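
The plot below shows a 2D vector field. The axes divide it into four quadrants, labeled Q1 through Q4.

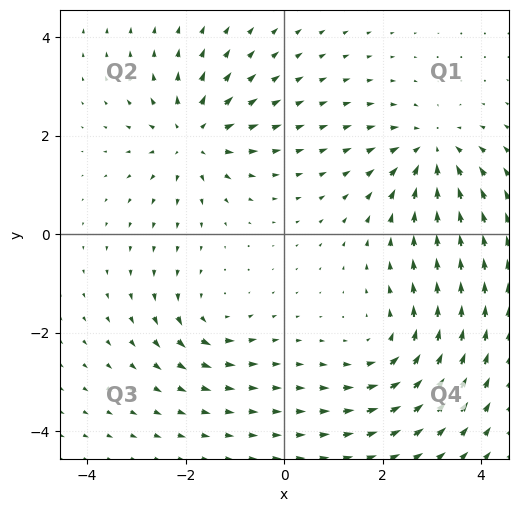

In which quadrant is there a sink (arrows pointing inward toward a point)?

The sink sits at approximately (3.0, 1.7), which lies in quadrant Q1. The divergence there is about -5, negative as expected for a sink.

Q1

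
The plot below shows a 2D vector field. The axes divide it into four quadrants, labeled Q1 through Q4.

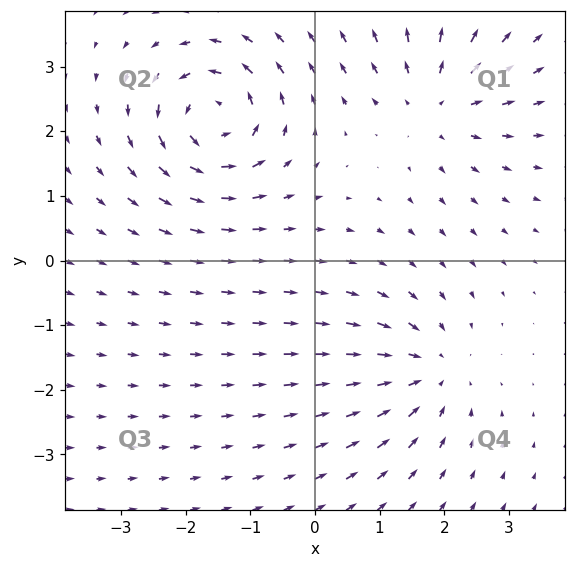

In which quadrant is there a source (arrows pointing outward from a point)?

The source sits at approximately (1.9, 2.4), which lies in quadrant Q1. The divergence there is about +4, positive as expected for a source.

Q1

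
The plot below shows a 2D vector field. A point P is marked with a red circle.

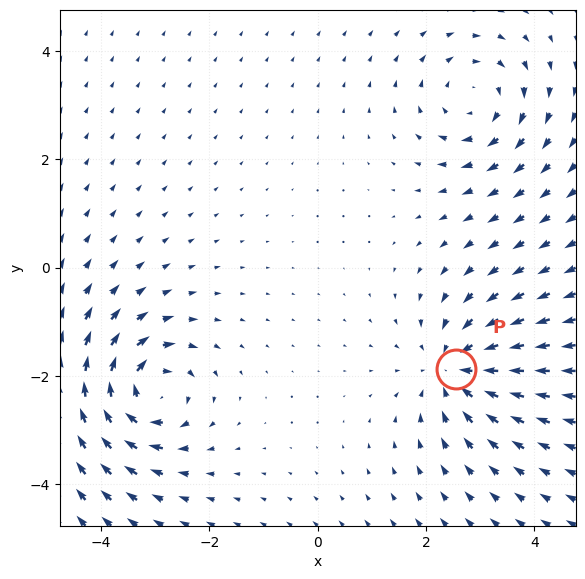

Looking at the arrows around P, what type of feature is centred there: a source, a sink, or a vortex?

At P (2.6, -1.9) the arrows converge inward. Divergence about -5, curl ≈0 — negative divergence with near-zero curl is a sink.

sink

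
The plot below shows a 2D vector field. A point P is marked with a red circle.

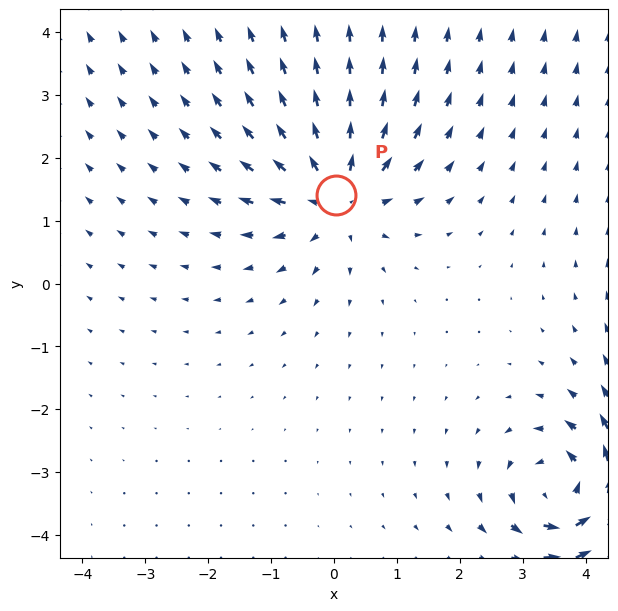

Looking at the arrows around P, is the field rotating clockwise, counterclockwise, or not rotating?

not rotating

Near P at (0.0, 1.4) the arrows show no circulation. The curl there is ≈0.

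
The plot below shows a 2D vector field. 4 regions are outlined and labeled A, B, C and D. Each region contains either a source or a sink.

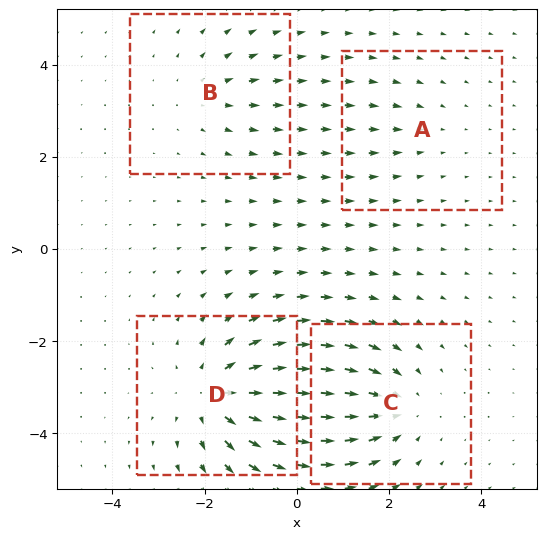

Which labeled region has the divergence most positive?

Divergence at each region's feature centre — A: about -2, B: about +3, C: about -5, D: about +6. Region D is most positive.

D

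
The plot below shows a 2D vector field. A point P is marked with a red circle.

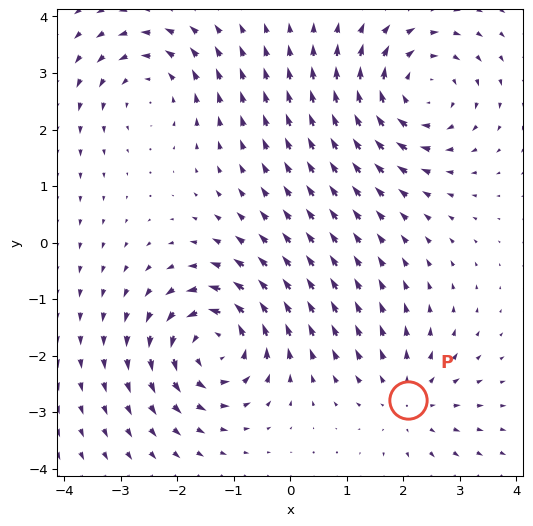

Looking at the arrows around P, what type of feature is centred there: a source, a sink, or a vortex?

At P (2.1, -2.8) the arrows spread outward. Divergence about +3, curl ≈0 — positive divergence with near-zero curl is a source.

source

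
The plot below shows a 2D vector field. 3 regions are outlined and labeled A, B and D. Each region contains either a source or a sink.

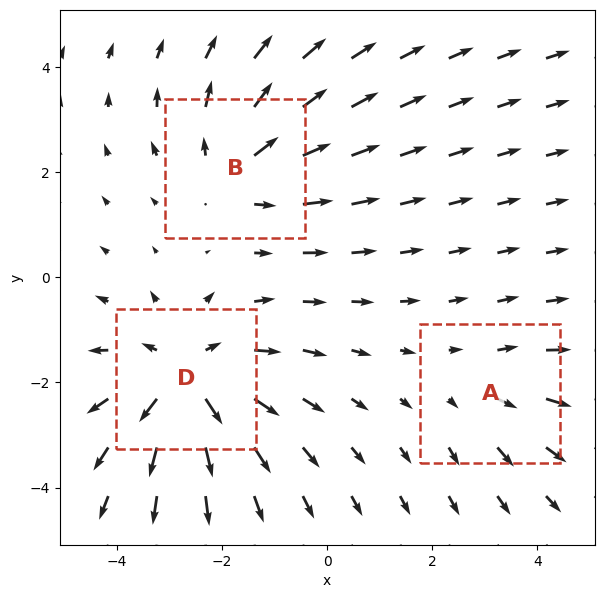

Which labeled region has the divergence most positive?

Divergence at each region's feature centre — A: about +2, B: about +3, D: about +4. Region D is most positive.

D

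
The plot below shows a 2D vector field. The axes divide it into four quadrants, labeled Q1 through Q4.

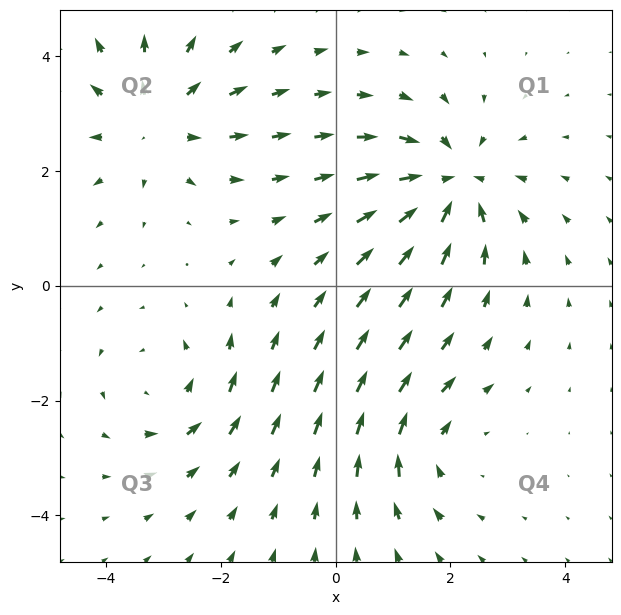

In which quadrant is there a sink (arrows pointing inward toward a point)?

Q1

The sink sits at approximately (2.0, 1.8), which lies in quadrant Q1. The divergence there is about -6, negative as expected for a sink.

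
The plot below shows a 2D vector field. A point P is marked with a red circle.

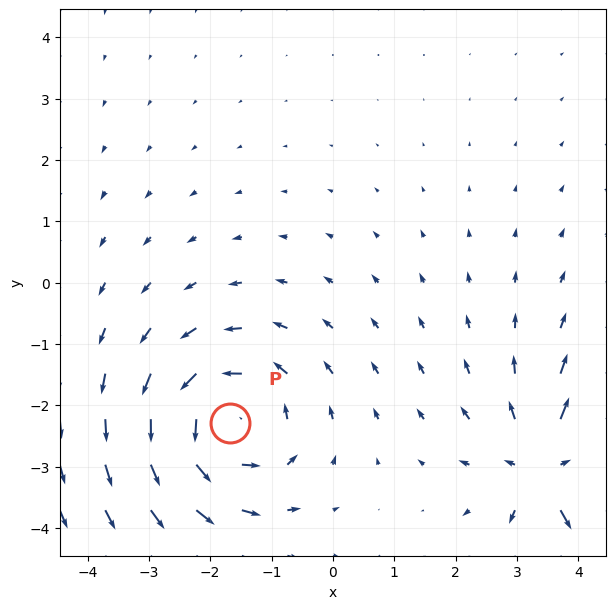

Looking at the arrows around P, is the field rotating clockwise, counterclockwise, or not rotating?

Near P at (-1.7, -2.3) the arrows circulate counterclockwise. The curl (z-component) there is about +3; positive curl means counterclockwise rotation.

counterclockwise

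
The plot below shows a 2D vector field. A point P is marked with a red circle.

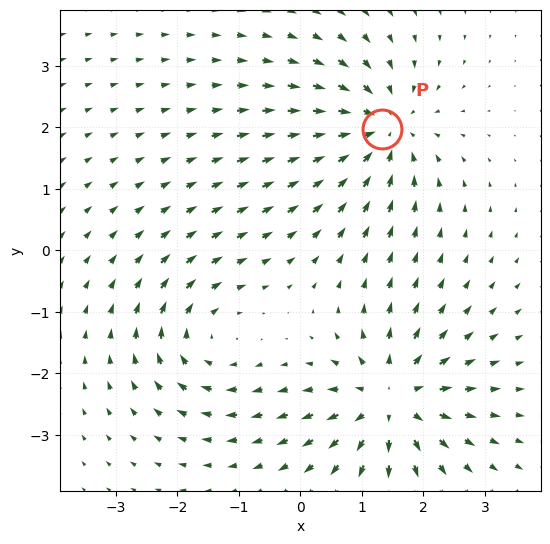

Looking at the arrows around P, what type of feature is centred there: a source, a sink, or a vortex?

At P (1.3, 2.0) the arrows converge inward. Divergence about -5, curl ≈0 — negative divergence with near-zero curl is a sink.

sink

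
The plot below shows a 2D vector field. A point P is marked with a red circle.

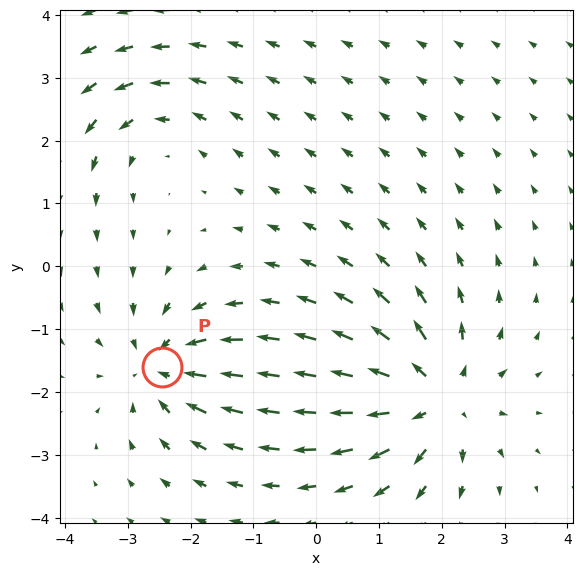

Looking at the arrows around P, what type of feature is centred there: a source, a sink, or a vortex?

At P (-2.5, -1.6) the arrows converge inward. Divergence about -4, curl ≈0 — negative divergence with near-zero curl is a sink.

sink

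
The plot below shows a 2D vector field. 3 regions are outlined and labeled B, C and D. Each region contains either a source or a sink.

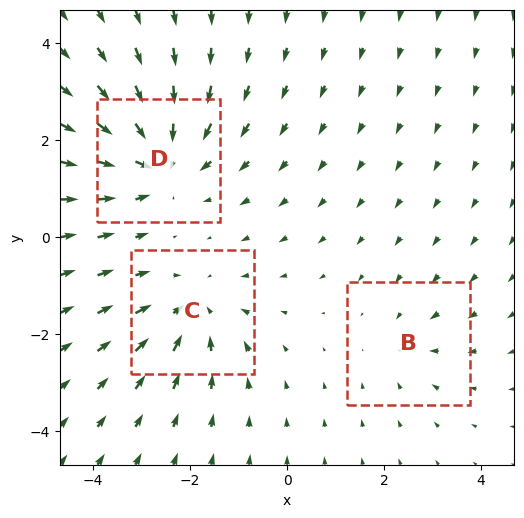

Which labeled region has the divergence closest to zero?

Divergence at each region's feature centre — B: about -2, C: about -3, D: about -4. Region B is closest to zero.

B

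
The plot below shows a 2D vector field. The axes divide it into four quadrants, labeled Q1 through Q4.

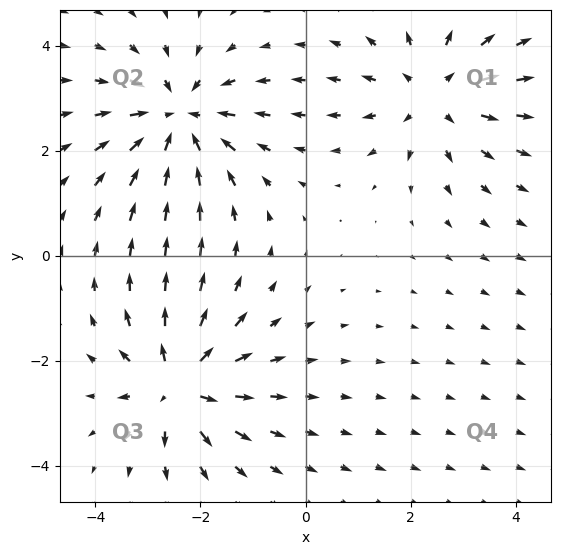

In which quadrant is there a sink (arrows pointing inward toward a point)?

The sink sits at approximately (-2.4, 2.6), which lies in quadrant Q2. The divergence there is about -3, negative as expected for a sink.

Q2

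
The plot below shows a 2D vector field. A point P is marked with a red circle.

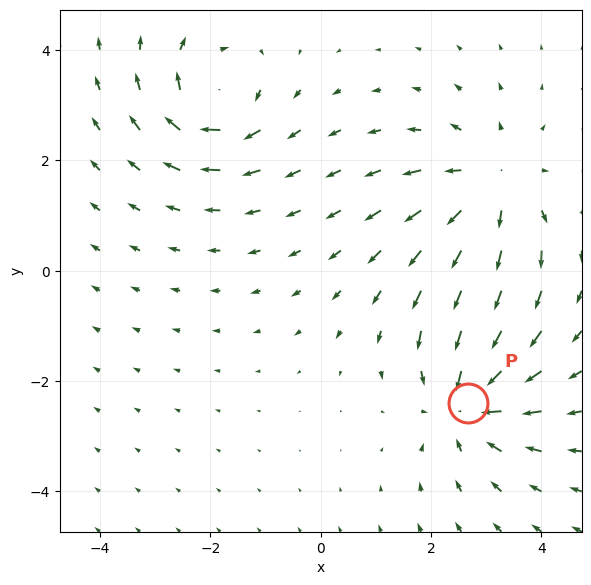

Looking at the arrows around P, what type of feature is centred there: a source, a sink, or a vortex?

sink

At P (2.7, -2.4) the arrows converge inward. Divergence about -5, curl ≈0 — negative divergence with near-zero curl is a sink.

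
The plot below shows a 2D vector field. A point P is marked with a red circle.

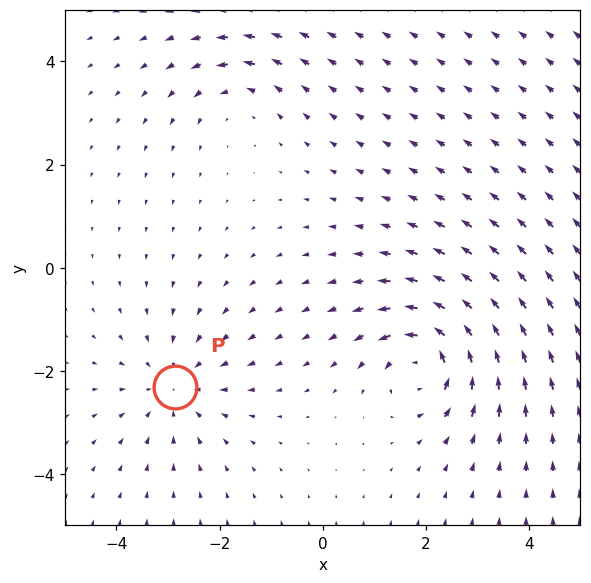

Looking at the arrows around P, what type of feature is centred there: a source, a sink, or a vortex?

At P (-2.9, -2.3) the arrows converge inward. Divergence about -3, curl ≈0 — negative divergence with near-zero curl is a sink.

sink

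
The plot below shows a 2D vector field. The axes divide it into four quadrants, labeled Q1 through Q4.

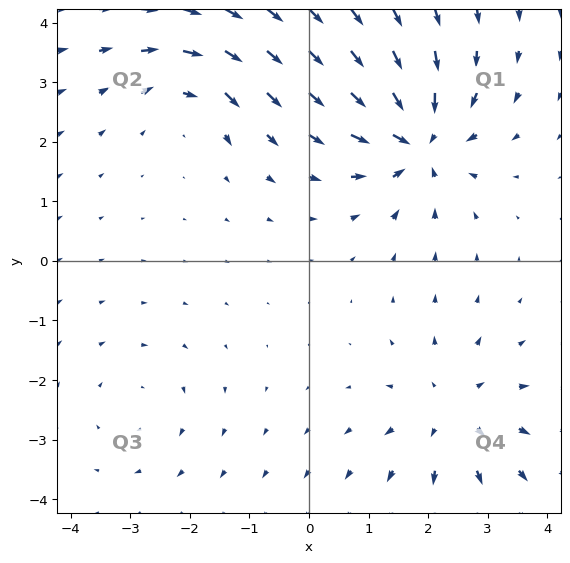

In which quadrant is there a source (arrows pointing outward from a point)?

Q4

The source sits at approximately (2.4, -2.6), which lies in quadrant Q4. The divergence there is about +4, positive as expected for a source.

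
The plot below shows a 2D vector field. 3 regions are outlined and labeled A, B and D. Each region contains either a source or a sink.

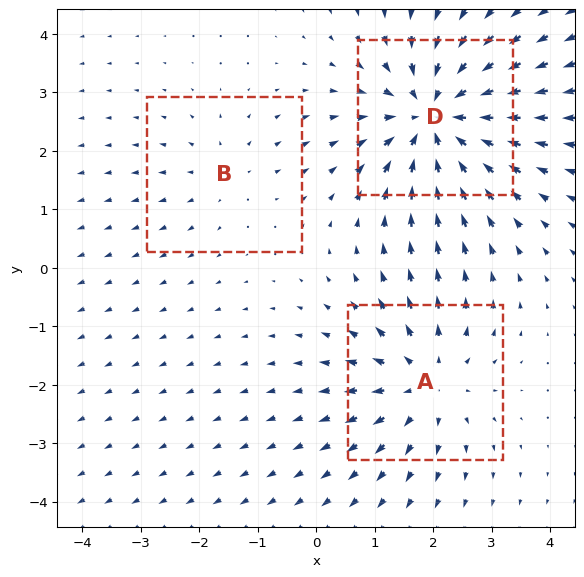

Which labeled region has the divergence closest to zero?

B

Divergence at each region's feature centre — A: about +3, B: about +2, D: about -5. Region B is closest to zero.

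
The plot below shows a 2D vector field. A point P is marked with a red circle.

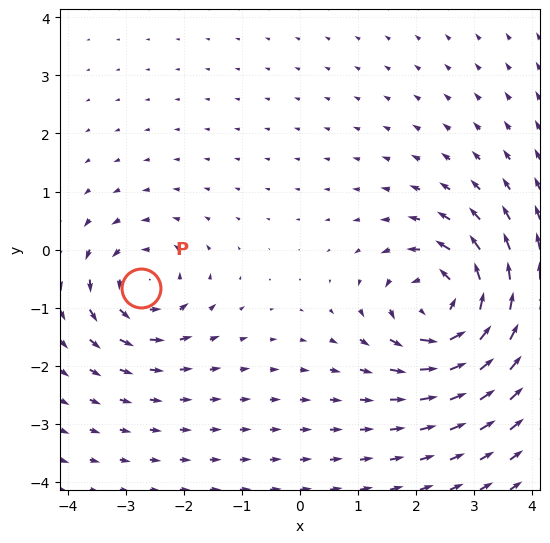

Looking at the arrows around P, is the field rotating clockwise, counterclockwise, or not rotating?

Near P at (-2.7, -0.7) the arrows circulate counterclockwise. The curl (z-component) there is about +4; positive curl means counterclockwise rotation.

counterclockwise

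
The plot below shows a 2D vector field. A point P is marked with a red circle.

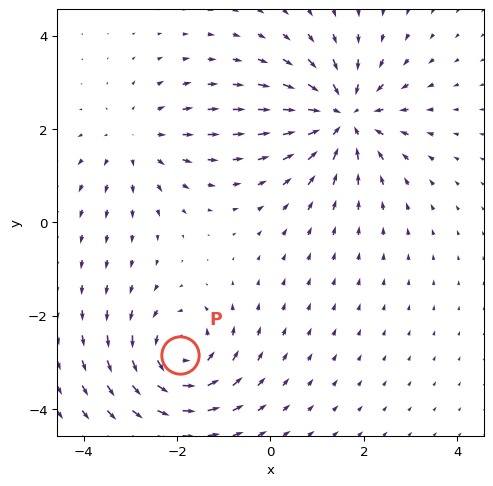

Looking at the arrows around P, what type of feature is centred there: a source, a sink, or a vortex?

vortex

At P (-1.9, -2.8) the arrows circulate counterclockwise. Divergence ≈0, curl about +5 — near-zero divergence with nonzero curl is a vortex.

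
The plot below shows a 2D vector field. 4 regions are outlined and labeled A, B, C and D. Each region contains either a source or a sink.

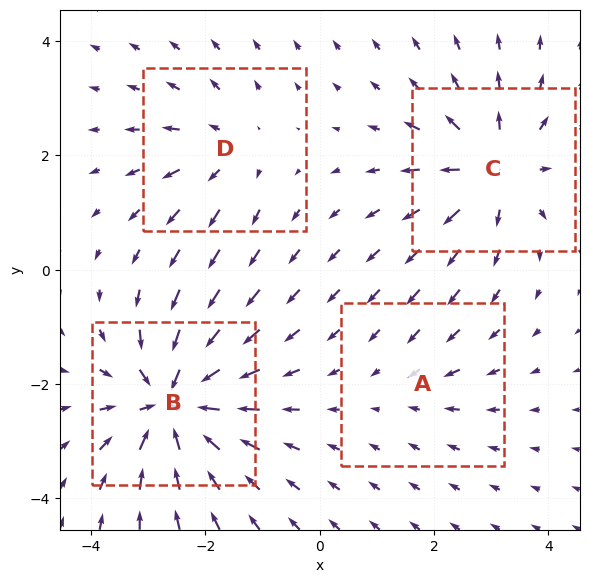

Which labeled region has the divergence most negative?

B

Divergence at each region's feature centre — A: about -2, B: about -8, C: about +6, D: about +4. Region B is most negative.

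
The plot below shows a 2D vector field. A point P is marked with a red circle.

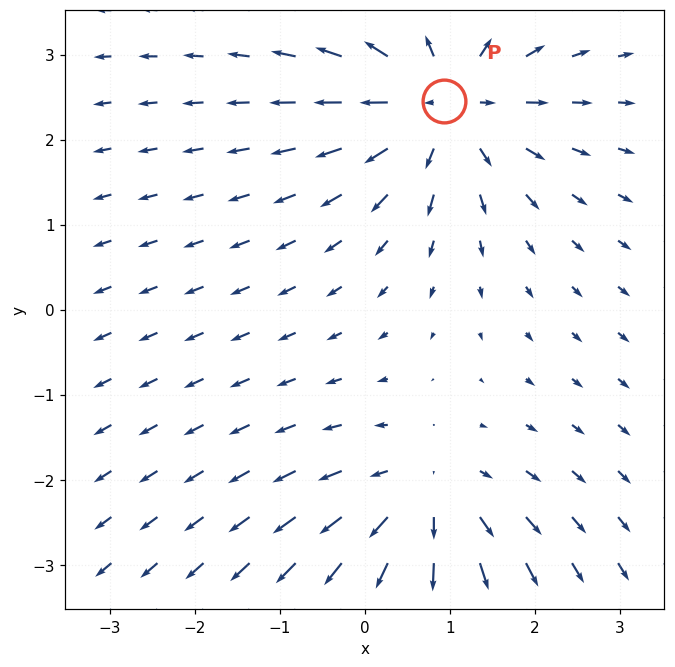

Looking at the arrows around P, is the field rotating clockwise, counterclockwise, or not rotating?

not rotating

Near P at (0.9, 2.5) the arrows show no circulation. The curl there is ≈0.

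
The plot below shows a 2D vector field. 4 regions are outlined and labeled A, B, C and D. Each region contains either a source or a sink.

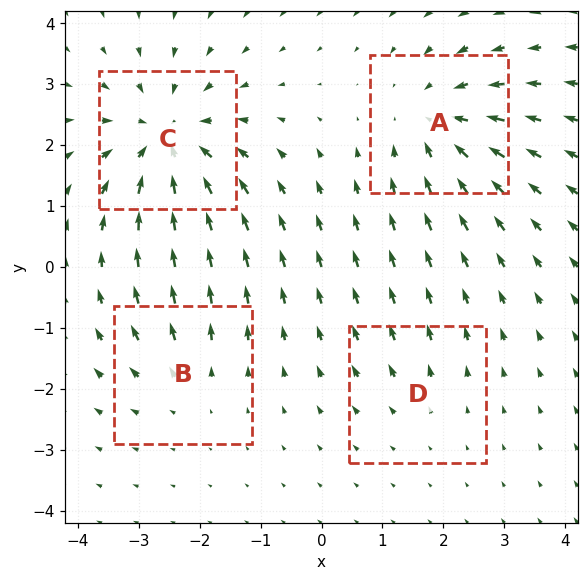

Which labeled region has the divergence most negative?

Divergence at each region's feature centre — A: about -5, B: about +3, C: about -6, D: about +2. Region C is most negative.

C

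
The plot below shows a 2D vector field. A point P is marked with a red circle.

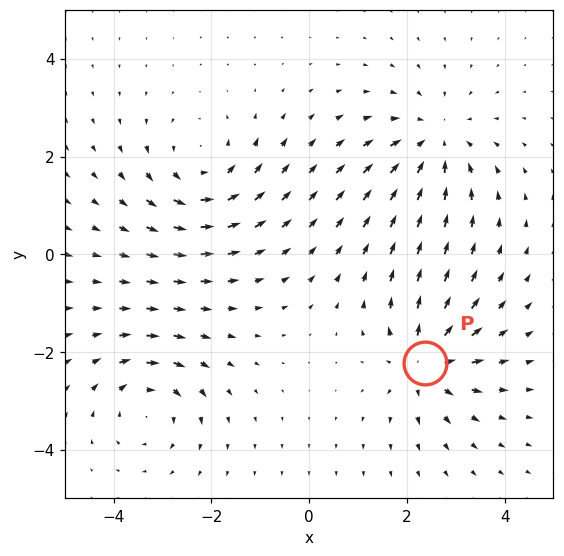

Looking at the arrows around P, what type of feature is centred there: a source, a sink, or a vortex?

At P (2.4, -2.2) the arrows spread outward. Divergence about +6, curl ≈0 — positive divergence with near-zero curl is a source.

source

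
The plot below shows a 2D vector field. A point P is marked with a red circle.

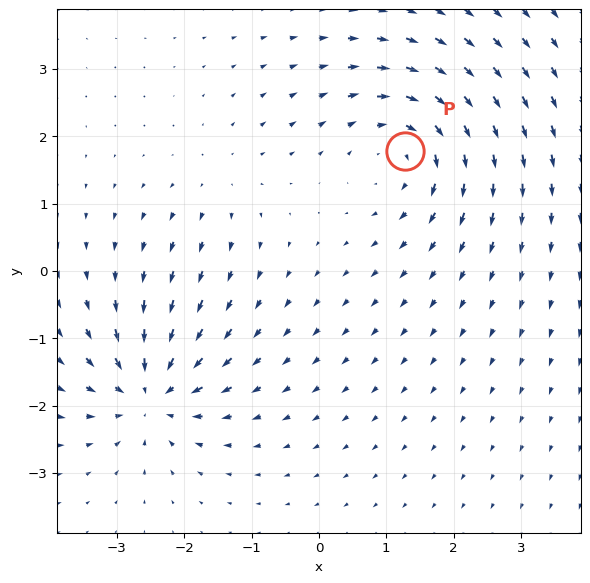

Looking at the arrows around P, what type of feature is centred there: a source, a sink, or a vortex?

At P (1.3, 1.8) the arrows circulate clockwise. Divergence ≈0, curl about -5 — near-zero divergence with nonzero curl is a vortex.

vortex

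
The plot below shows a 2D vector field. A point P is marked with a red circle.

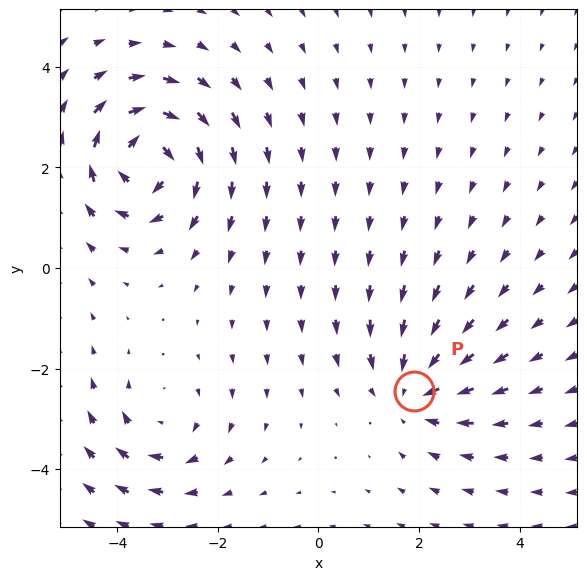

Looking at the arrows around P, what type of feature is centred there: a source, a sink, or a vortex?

At P (1.9, -2.4) the arrows converge inward. Divergence about -3, curl ≈0 — negative divergence with near-zero curl is a sink.

sink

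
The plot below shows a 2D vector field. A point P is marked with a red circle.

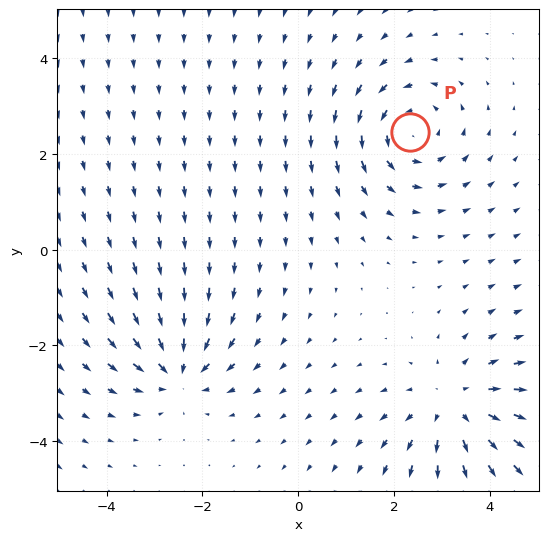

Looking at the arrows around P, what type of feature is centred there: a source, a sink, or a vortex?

At P (2.3, 2.5) the arrows circulate counterclockwise. Divergence ≈0, curl about +4 — near-zero divergence with nonzero curl is a vortex.

vortex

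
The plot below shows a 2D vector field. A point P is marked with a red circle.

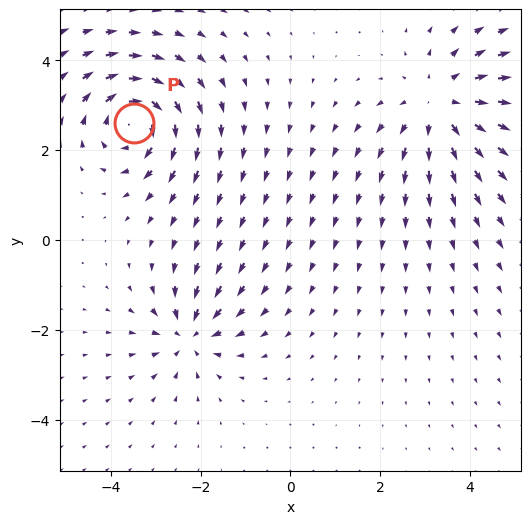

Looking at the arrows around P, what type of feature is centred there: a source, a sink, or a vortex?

vortex

At P (-3.5, 2.6) the arrows circulate clockwise. Divergence ≈0, curl about -6 — near-zero divergence with nonzero curl is a vortex.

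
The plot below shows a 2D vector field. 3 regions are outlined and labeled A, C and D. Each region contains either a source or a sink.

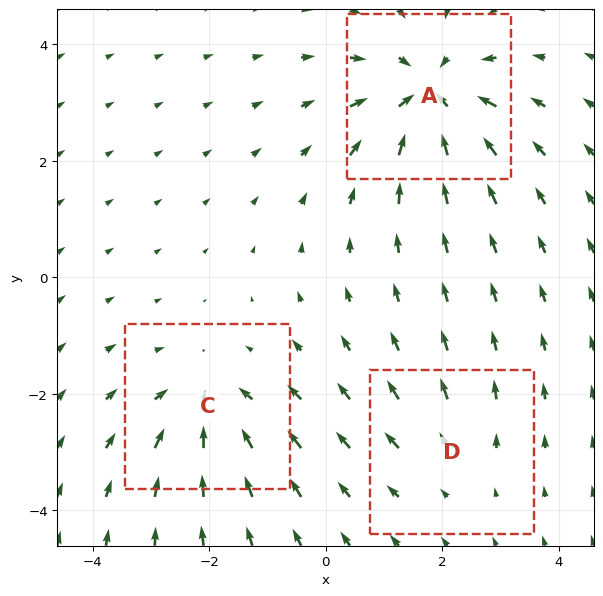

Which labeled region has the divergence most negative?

A

Divergence at each region's feature centre — A: about -5, C: about -4, D: about +2. Region A is most negative.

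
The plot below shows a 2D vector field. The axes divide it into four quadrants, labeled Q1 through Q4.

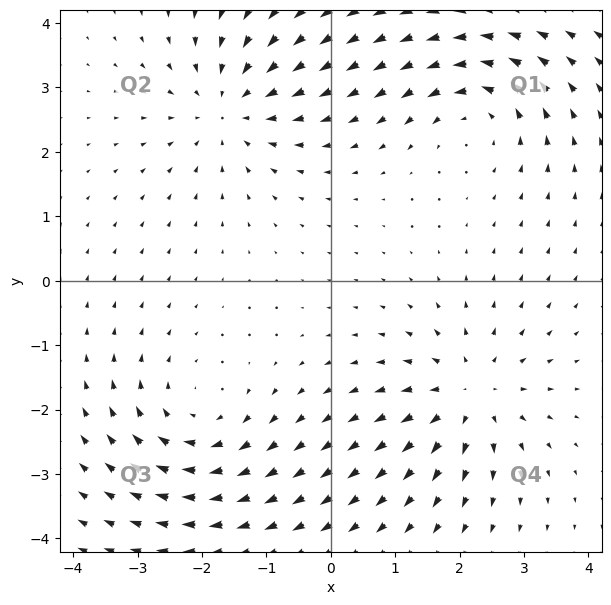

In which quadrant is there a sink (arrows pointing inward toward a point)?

Q2

The sink sits at approximately (-1.6, 2.7), which lies in quadrant Q2. The divergence there is about -4, negative as expected for a sink.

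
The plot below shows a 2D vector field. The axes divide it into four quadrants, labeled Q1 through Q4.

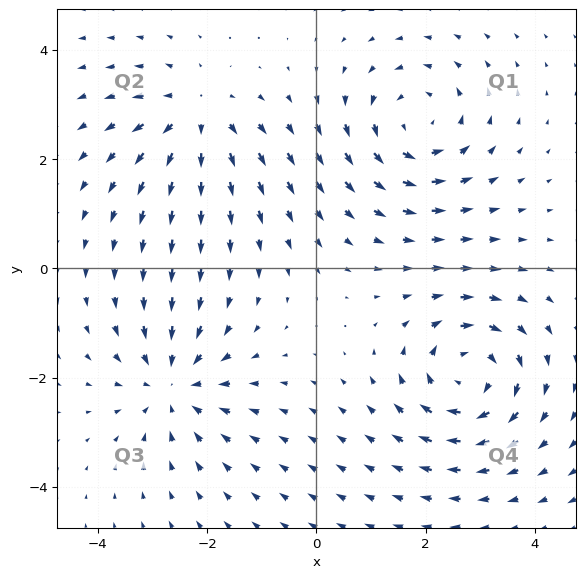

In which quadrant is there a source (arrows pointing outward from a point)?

The source sits at approximately (-2.2, 2.8), which lies in quadrant Q2. The divergence there is about +4, positive as expected for a source.

Q2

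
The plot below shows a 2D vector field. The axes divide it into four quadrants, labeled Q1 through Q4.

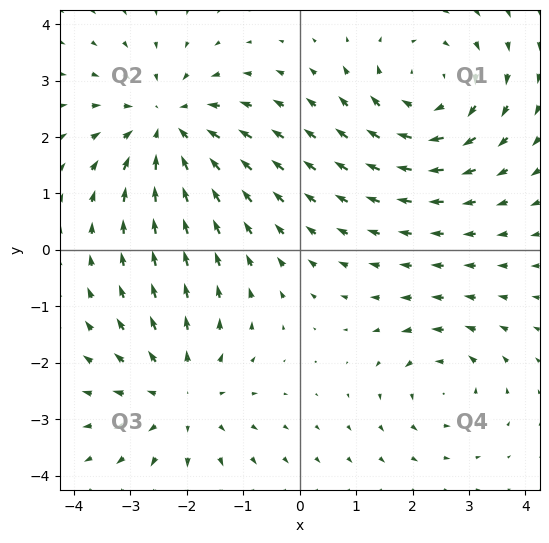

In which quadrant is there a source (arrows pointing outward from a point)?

Q3

The source sits at approximately (-2.1, -2.6), which lies in quadrant Q3. The divergence there is about +3, positive as expected for a source.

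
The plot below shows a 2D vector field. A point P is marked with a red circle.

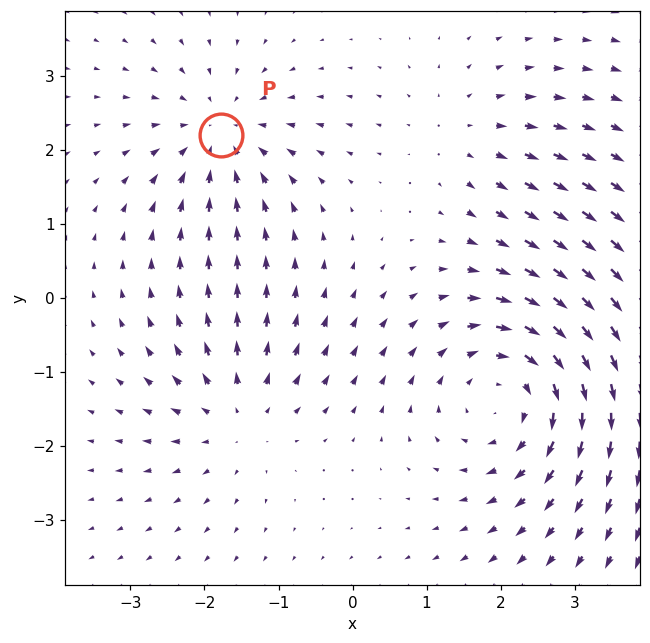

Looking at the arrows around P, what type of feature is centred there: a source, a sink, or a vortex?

sink

At P (-1.8, 2.2) the arrows converge inward. Divergence about -3, curl ≈0 — negative divergence with near-zero curl is a sink.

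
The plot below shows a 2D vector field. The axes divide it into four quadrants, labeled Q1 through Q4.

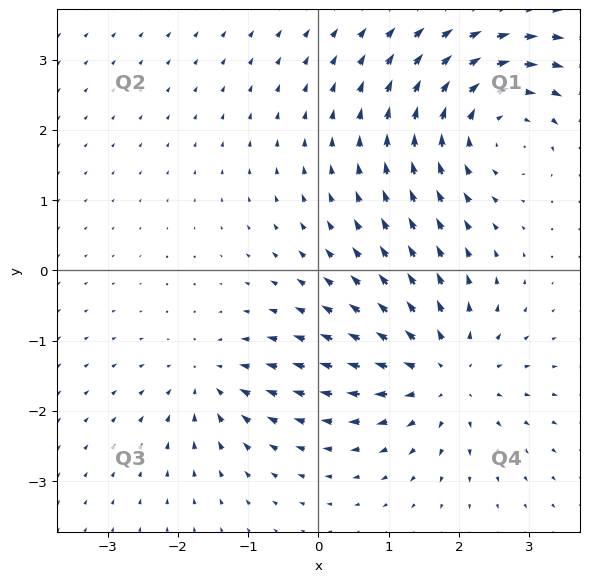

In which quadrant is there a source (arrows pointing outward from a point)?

Q4

The source sits at approximately (1.8, -1.5), which lies in quadrant Q4. The divergence there is about +4, positive as expected for a source.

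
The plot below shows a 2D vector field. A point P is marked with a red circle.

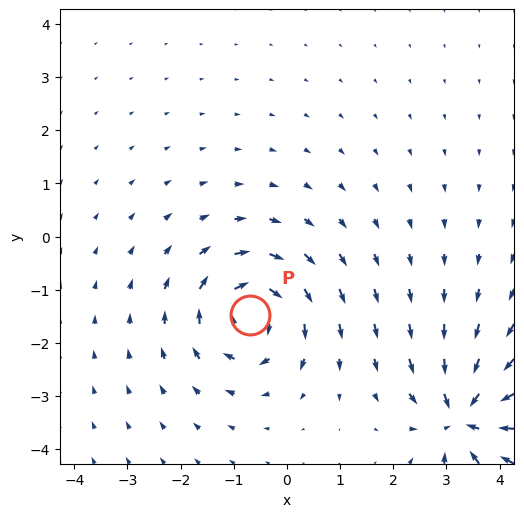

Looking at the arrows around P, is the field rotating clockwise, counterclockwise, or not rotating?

Near P at (-0.7, -1.5) the arrows circulate clockwise. The curl (z-component) there is about -7; negative curl means clockwise rotation.

clockwise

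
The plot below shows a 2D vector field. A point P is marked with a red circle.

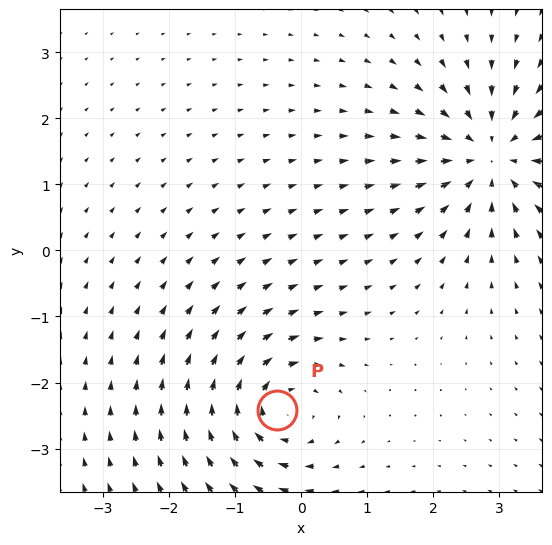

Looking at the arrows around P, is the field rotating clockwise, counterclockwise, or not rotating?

clockwise

Near P at (-0.4, -2.4) the arrows circulate clockwise. The curl (z-component) there is about -4; negative curl means clockwise rotation.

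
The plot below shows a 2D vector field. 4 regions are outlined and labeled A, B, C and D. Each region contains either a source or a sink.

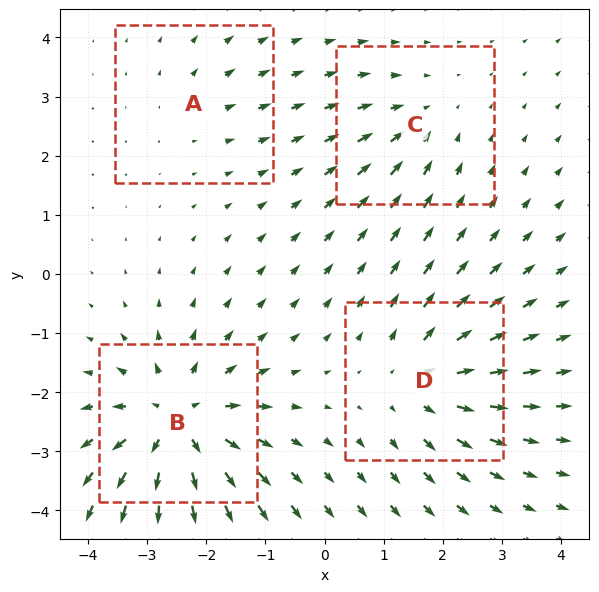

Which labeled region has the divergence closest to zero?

A

Divergence at each region's feature centre — A: about +2, B: about +7, C: about -3, D: about +5. Region A is closest to zero.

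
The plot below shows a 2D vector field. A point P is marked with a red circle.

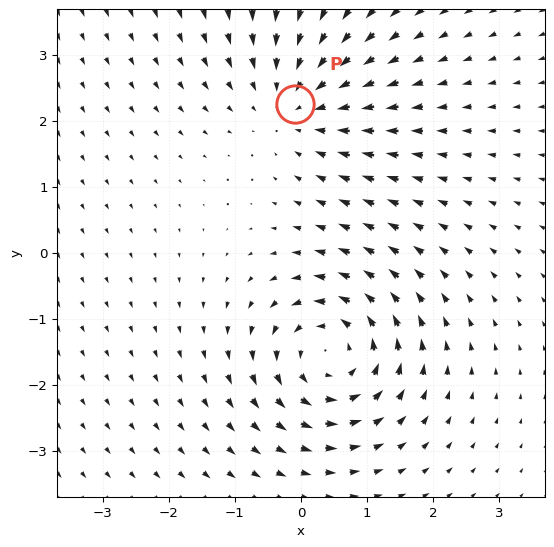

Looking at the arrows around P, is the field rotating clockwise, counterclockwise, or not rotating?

Near P at (-0.1, 2.3) the arrows show no circulation. The curl there is ≈0.

not rotating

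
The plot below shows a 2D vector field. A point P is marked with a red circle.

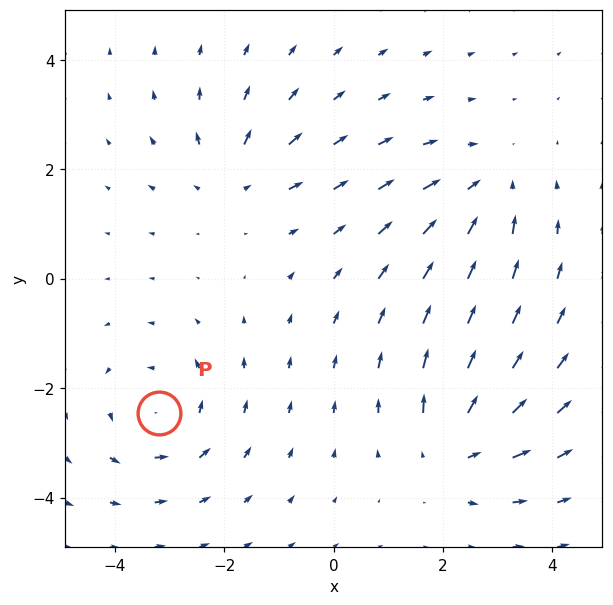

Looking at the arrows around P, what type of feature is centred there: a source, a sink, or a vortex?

vortex

At P (-3.2, -2.4) the arrows circulate counterclockwise. Divergence ≈0, curl about +4 — near-zero divergence with nonzero curl is a vortex.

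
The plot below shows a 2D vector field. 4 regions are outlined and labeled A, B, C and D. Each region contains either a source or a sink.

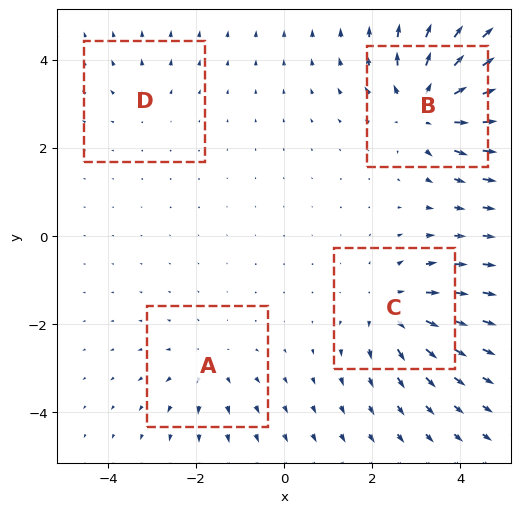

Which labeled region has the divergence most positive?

Divergence at each region's feature centre — A: about +3, B: about +7, C: about +5, D: about +2. Region B is most positive.

B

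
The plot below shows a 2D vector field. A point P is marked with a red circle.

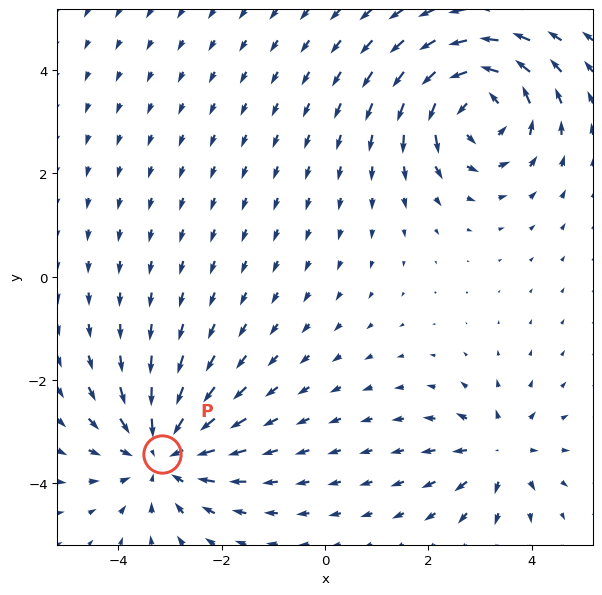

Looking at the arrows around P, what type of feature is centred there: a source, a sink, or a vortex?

sink

At P (-3.1, -3.4) the arrows converge inward. Divergence about -4, curl ≈0 — negative divergence with near-zero curl is a sink.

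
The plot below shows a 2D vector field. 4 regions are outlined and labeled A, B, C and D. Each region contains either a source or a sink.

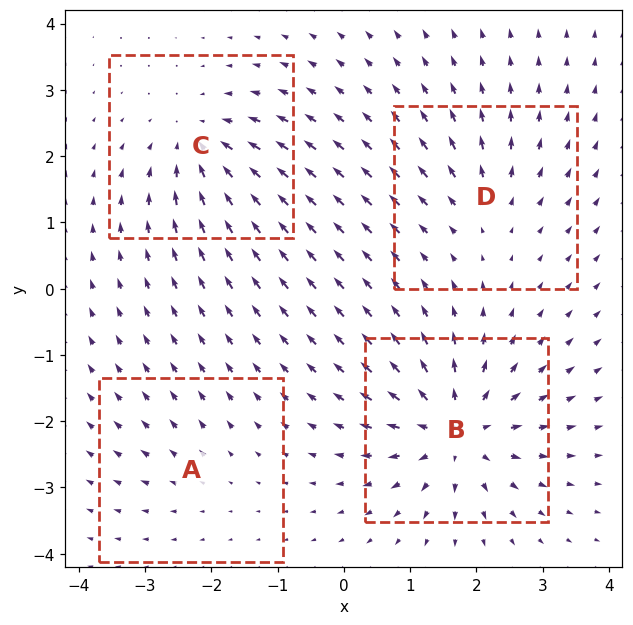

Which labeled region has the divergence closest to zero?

A

Divergence at each region's feature centre — A: about +2, B: about +9, C: about -6, D: about +4. Region A is closest to zero.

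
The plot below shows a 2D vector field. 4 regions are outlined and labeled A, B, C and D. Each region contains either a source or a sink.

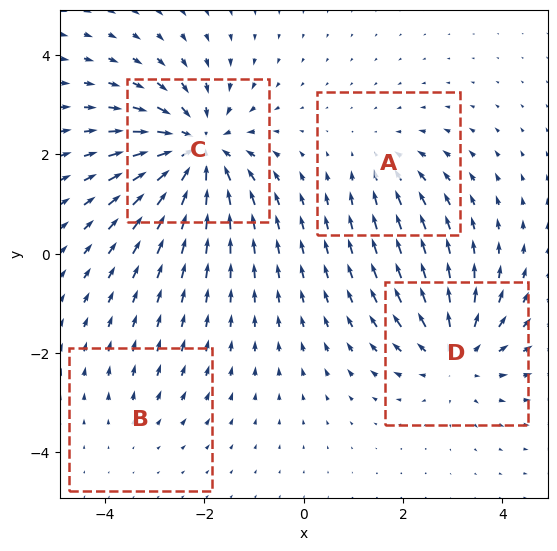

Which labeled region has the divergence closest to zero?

Divergence at each region's feature centre — A: about -3, B: about +2, C: about -7, D: about +5. Region B is closest to zero.

B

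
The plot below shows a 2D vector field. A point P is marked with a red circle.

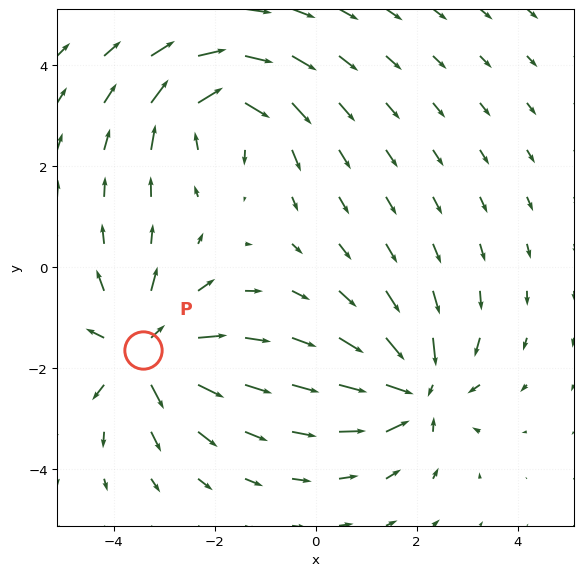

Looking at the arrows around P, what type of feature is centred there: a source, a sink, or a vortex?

source

At P (-3.4, -1.6) the arrows spread outward. Divergence about +6, curl ≈0 — positive divergence with near-zero curl is a source.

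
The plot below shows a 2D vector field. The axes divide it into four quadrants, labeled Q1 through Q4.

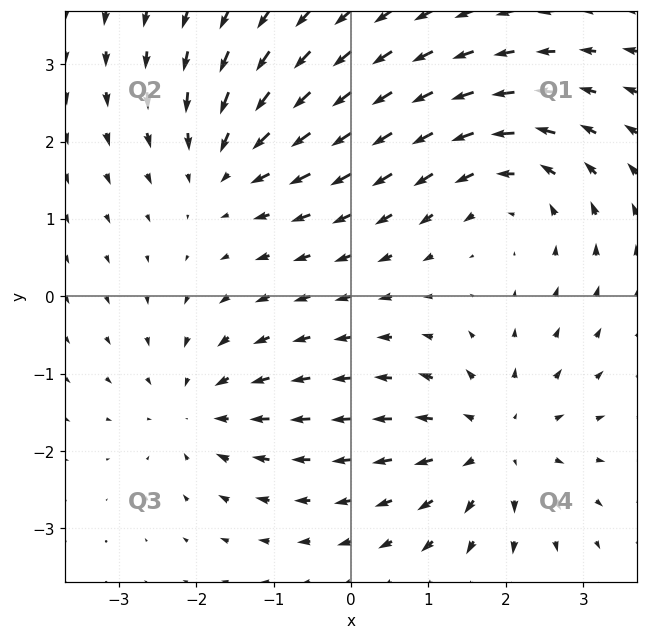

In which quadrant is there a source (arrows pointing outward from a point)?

The source sits at approximately (1.9, -1.9), which lies in quadrant Q4. The divergence there is about +4, positive as expected for a source.

Q4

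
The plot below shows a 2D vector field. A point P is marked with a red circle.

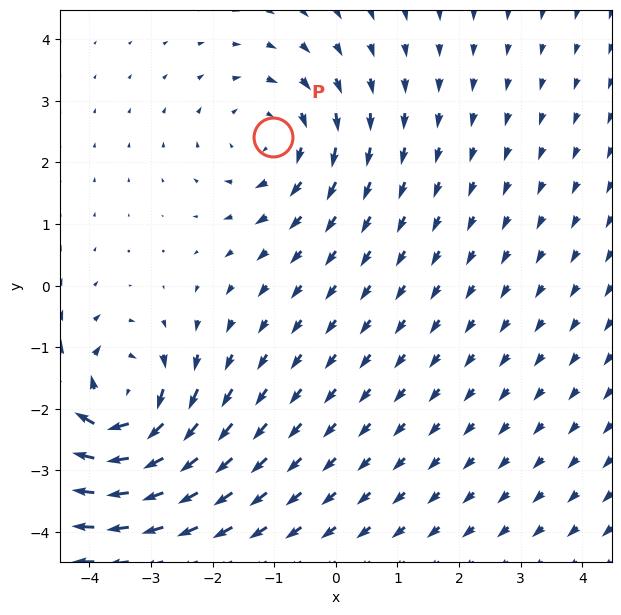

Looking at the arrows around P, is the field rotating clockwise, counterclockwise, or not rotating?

clockwise

Near P at (-1.0, 2.4) the arrows circulate clockwise. The curl (z-component) there is about -3; negative curl means clockwise rotation.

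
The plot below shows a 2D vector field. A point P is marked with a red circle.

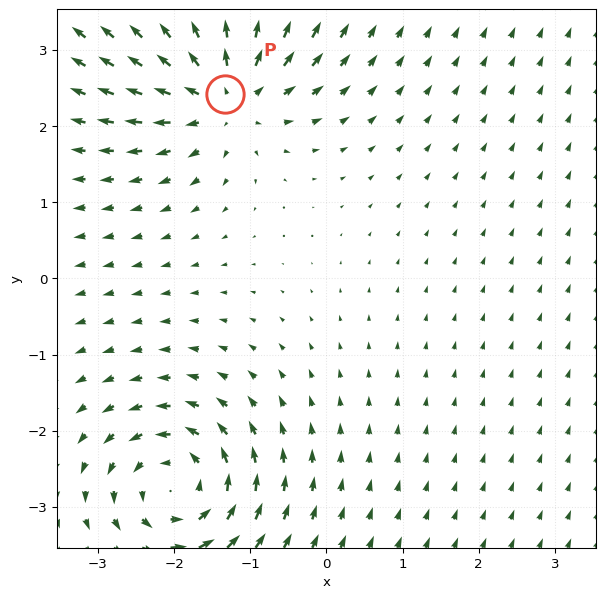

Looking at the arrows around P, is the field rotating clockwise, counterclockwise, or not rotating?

not rotating

Near P at (-1.3, 2.4) the arrows show no circulation. The curl there is ≈0.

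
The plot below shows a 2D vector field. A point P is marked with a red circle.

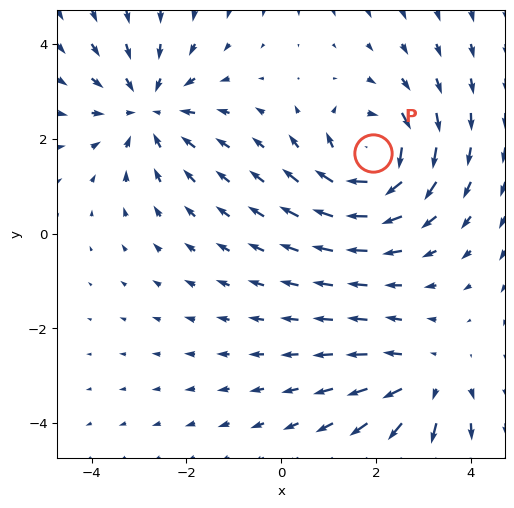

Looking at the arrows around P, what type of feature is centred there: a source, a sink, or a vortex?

vortex

At P (1.9, 1.7) the arrows circulate clockwise. Divergence ≈0, curl about -4 — near-zero divergence with nonzero curl is a vortex.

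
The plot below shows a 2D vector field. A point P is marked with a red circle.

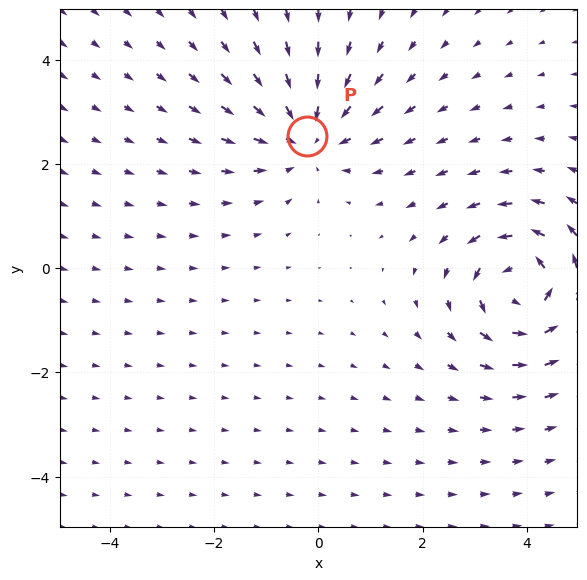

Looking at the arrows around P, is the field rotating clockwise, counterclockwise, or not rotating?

not rotating

Near P at (-0.2, 2.5) the arrows show no circulation. The curl there is ≈0.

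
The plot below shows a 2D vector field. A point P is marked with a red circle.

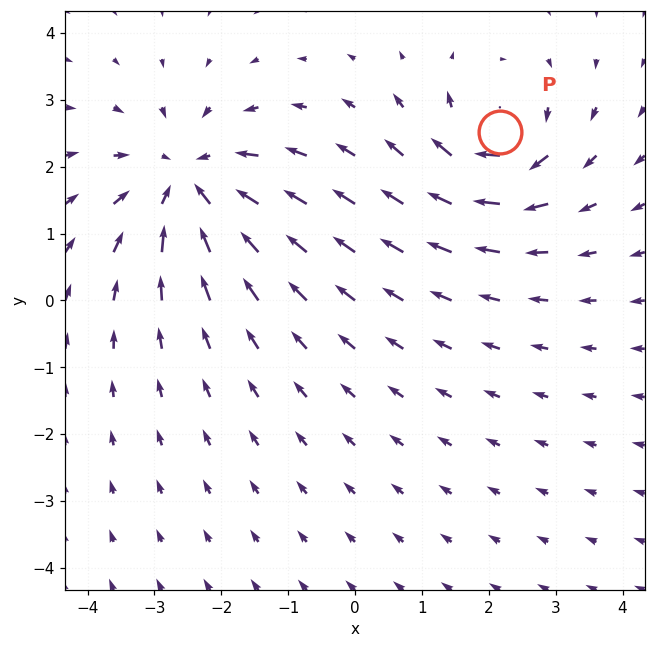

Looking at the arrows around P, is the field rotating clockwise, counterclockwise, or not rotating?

clockwise

Near P at (2.2, 2.5) the arrows circulate clockwise. The curl (z-component) there is about -5; negative curl means clockwise rotation.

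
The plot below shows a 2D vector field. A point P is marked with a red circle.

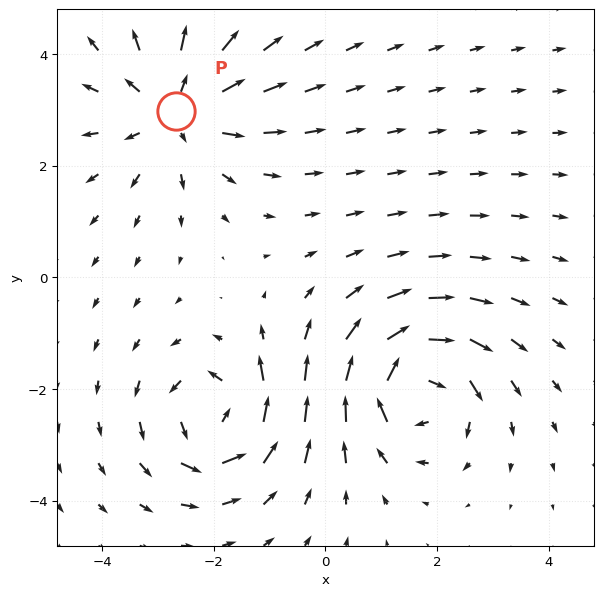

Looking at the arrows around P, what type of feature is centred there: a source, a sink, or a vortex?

At P (-2.7, 3.0) the arrows spread outward. Divergence about +4, curl ≈0 — positive divergence with near-zero curl is a source.

source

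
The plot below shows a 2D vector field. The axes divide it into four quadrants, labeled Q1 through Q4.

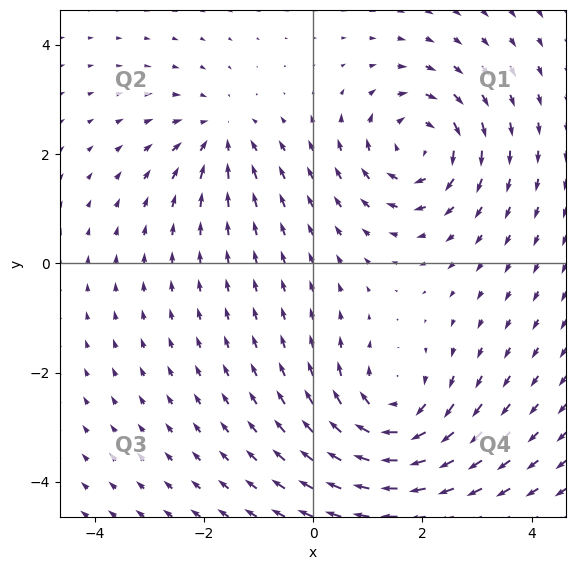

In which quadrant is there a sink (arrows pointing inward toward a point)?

The sink sits at approximately (-1.7, 2.3), which lies in quadrant Q2. The divergence there is about -4, negative as expected for a sink.

Q2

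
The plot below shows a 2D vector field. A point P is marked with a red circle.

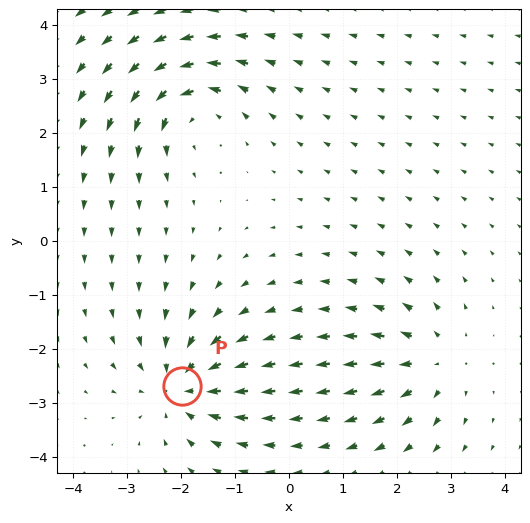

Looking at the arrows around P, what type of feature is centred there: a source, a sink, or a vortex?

At P (-2.0, -2.7) the arrows converge inward. Divergence about -5, curl ≈0 — negative divergence with near-zero curl is a sink.

sink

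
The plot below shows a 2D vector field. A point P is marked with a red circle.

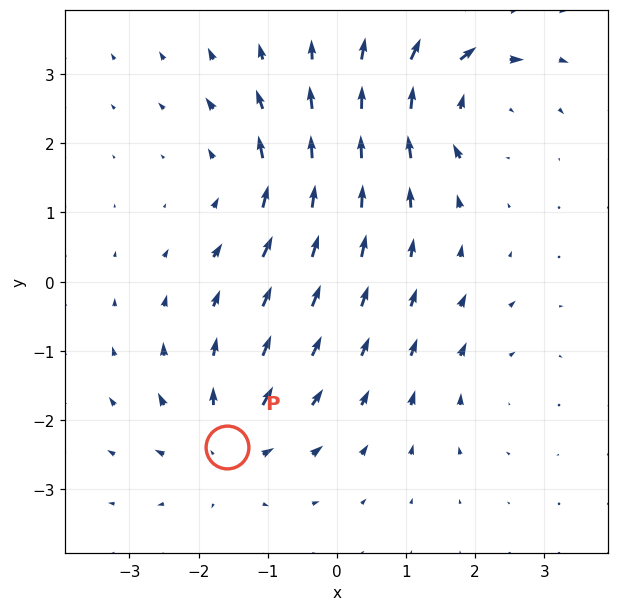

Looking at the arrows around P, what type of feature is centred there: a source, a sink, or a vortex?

source

At P (-1.6, -2.4) the arrows spread outward. Divergence about +5, curl ≈0 — positive divergence with near-zero curl is a source.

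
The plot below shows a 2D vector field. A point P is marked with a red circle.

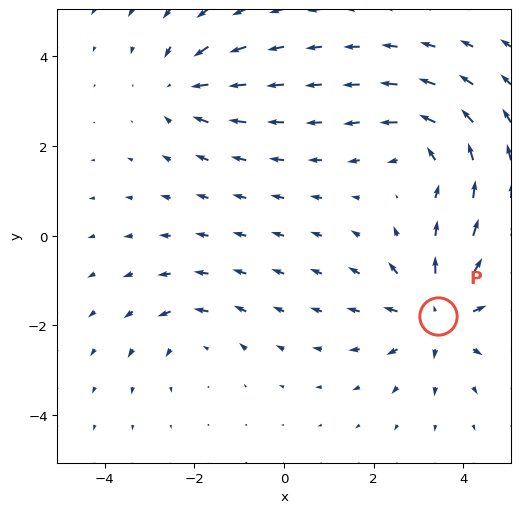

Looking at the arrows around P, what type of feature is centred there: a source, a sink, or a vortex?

At P (3.4, -1.8) the arrows spread outward. Divergence about +4, curl ≈0 — positive divergence with near-zero curl is a source.

source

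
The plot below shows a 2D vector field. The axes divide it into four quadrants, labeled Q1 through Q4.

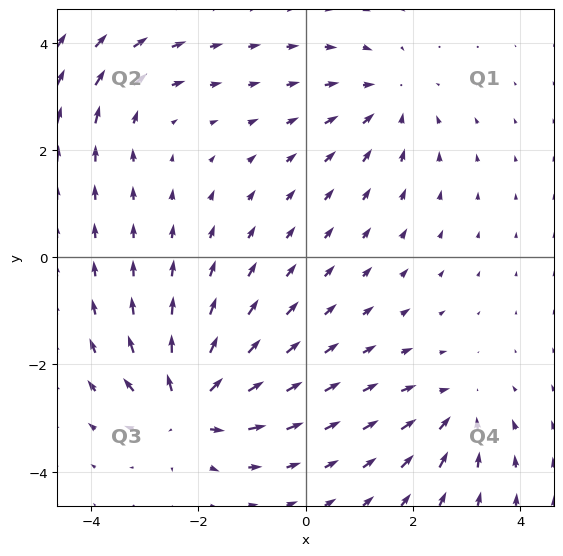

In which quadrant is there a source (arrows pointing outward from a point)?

The source sits at approximately (-2.2, -2.8), which lies in quadrant Q3. The divergence there is about +6, positive as expected for a source.

Q3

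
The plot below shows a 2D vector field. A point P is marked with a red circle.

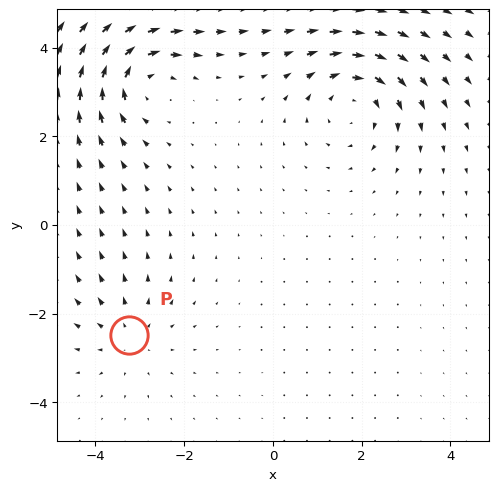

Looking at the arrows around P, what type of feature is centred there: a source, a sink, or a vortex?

At P (-3.2, -2.5) the arrows spread outward. Divergence about +3, curl ≈0 — positive divergence with near-zero curl is a source.

source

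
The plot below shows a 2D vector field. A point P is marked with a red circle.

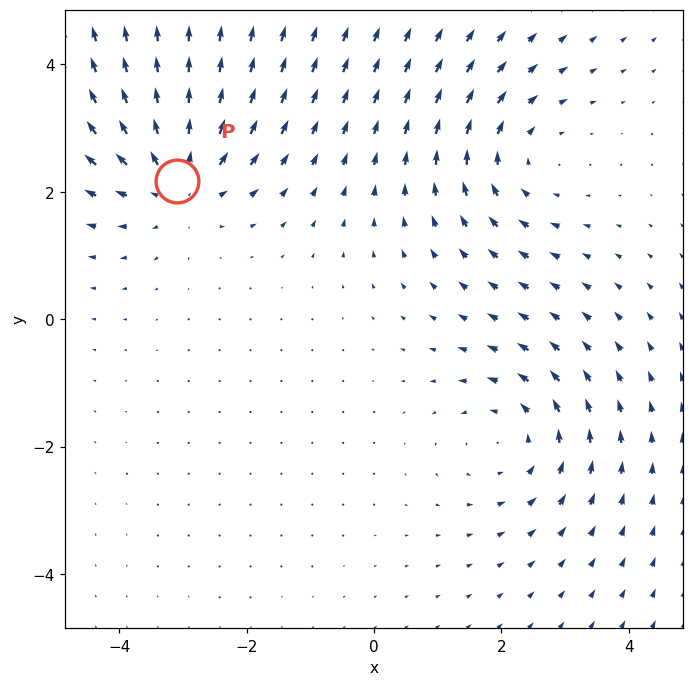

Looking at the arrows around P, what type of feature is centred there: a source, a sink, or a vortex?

source

At P (-3.1, 2.2) the arrows spread outward. Divergence about +4, curl ≈0 — positive divergence with near-zero curl is a source.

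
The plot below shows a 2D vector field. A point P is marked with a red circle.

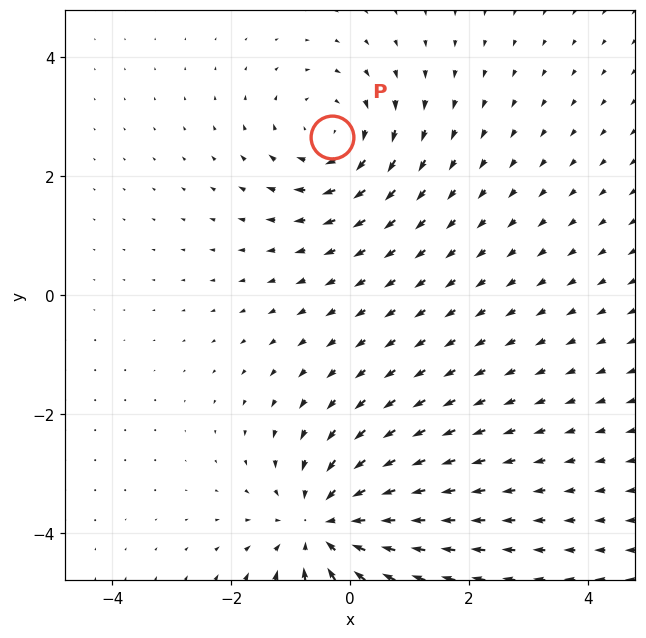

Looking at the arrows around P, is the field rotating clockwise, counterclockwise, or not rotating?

clockwise

Near P at (-0.3, 2.7) the arrows circulate clockwise. The curl (z-component) there is about -3; negative curl means clockwise rotation.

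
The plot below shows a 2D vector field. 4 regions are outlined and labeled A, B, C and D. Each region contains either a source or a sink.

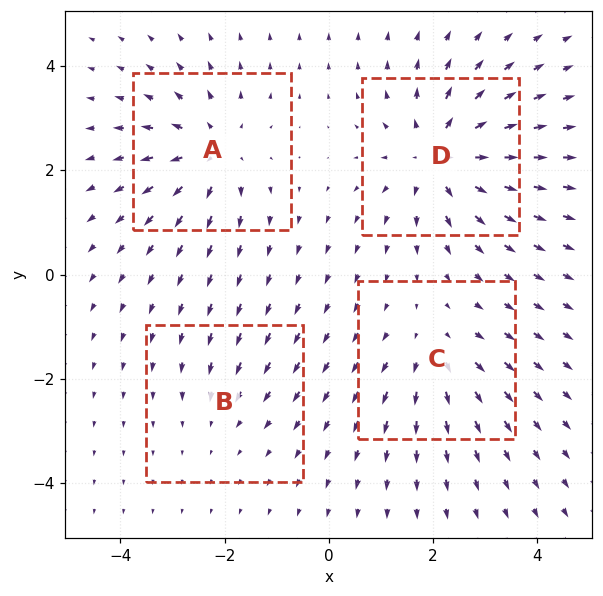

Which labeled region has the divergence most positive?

Divergence at each region's feature centre — A: about +5, B: about -2, C: about +4, D: about +6. Region D is most positive.

D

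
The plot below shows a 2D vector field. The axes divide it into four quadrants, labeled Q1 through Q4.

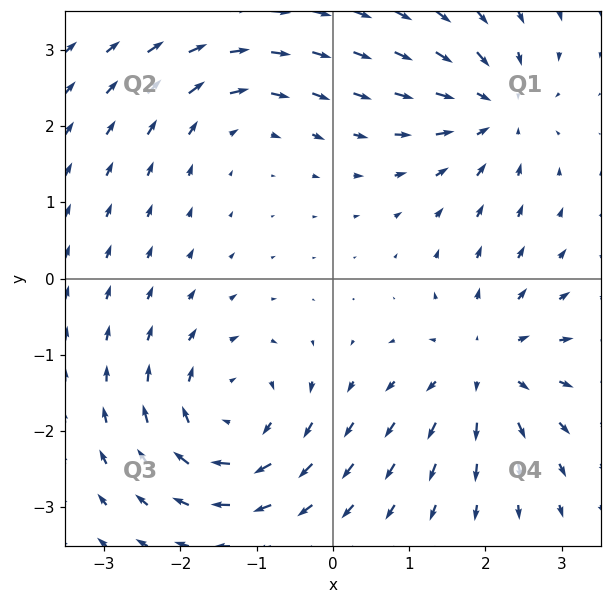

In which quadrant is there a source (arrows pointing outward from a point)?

Q4

The source sits at approximately (2.0, -1.1), which lies in quadrant Q4. The divergence there is about +5, positive as expected for a source.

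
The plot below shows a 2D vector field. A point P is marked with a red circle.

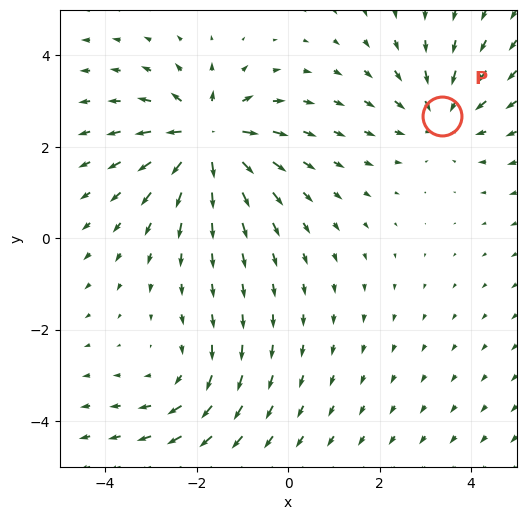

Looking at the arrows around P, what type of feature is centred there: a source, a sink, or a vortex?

sink

At P (3.4, 2.7) the arrows converge inward. Divergence about -3, curl ≈0 — negative divergence with near-zero curl is a sink.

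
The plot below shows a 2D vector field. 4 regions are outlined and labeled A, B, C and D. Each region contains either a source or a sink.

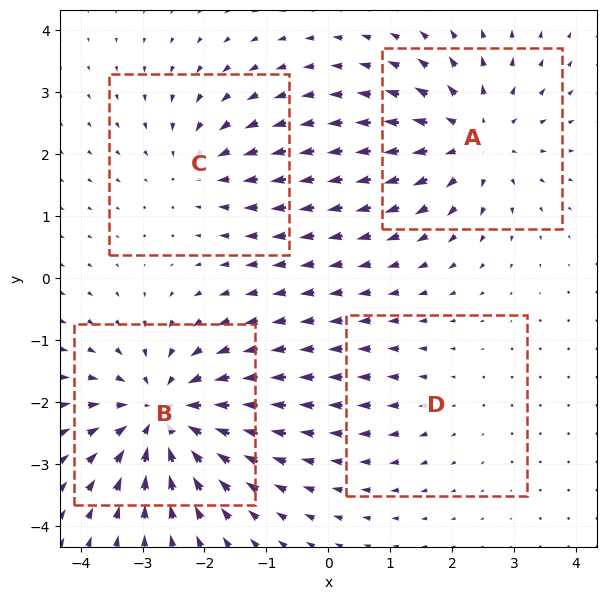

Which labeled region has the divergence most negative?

Divergence at each region's feature centre — A: about +5, B: about -6, C: about -3, D: about +2. Region B is most negative.

B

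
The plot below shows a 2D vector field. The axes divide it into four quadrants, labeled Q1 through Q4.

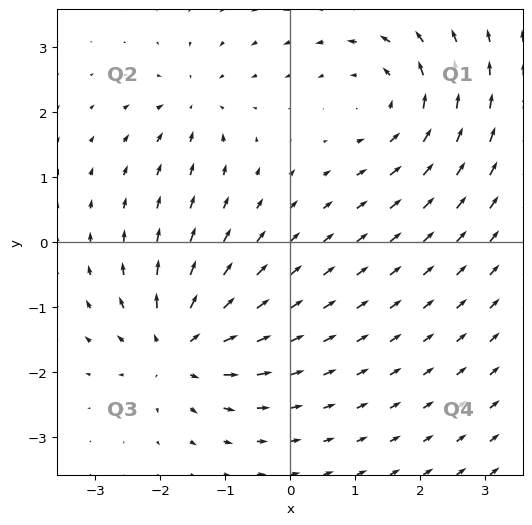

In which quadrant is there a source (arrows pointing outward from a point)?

The source sits at approximately (-1.7, -1.6), which lies in quadrant Q3. The divergence there is about +7, positive as expected for a source.

Q3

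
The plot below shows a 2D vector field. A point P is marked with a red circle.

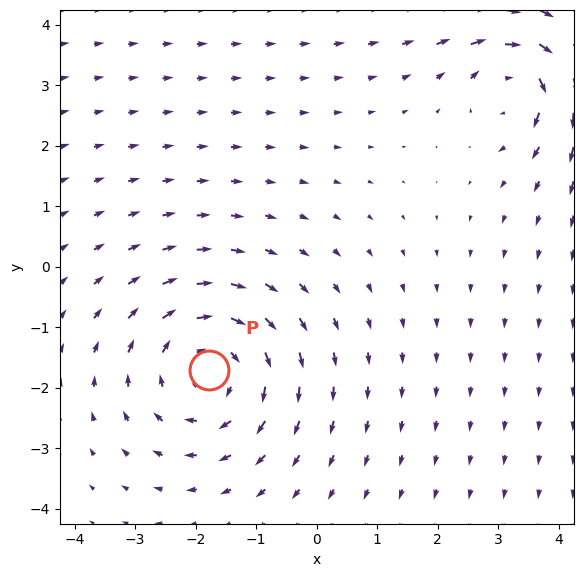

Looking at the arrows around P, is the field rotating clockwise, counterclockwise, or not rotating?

Near P at (-1.8, -1.7) the arrows circulate clockwise. The curl (z-component) there is about -3; negative curl means clockwise rotation.

clockwise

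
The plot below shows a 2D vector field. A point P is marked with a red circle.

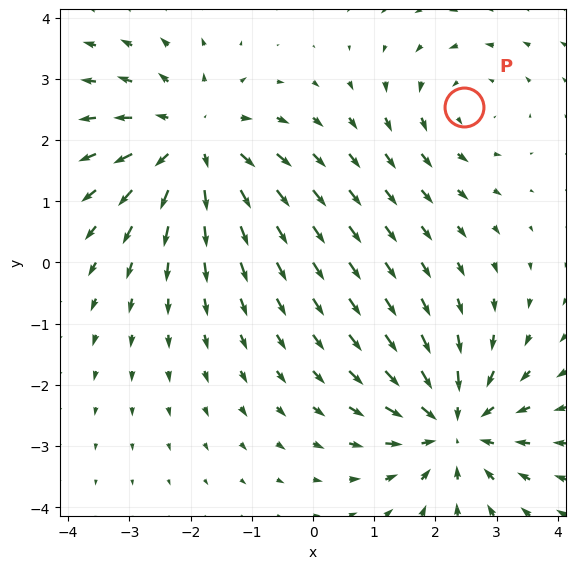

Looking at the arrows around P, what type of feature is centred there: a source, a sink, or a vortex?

At P (2.5, 2.5) the arrows circulate counterclockwise. Divergence ≈0, curl about +2 — near-zero divergence with nonzero curl is a vortex.

vortex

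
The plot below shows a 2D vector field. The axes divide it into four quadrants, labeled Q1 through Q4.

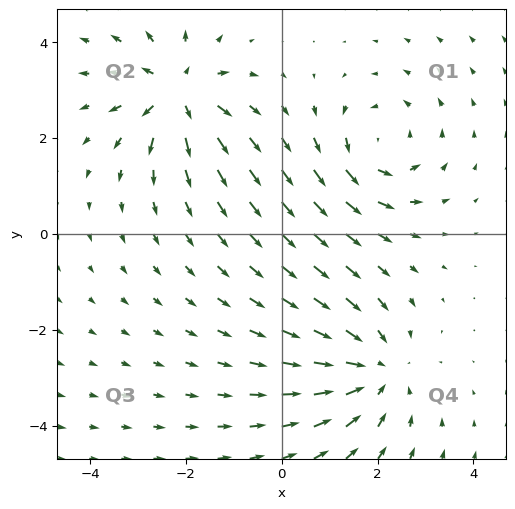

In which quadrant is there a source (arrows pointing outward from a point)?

Q2

The source sits at approximately (-2.2, 3.0), which lies in quadrant Q2. The divergence there is about +5, positive as expected for a source.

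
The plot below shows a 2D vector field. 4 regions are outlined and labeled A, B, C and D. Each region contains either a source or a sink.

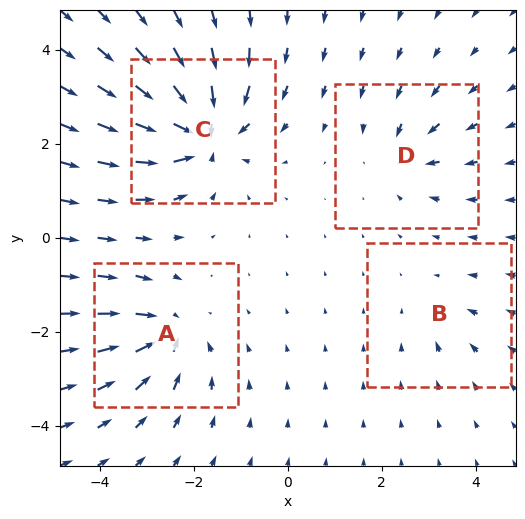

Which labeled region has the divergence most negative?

C

Divergence at each region's feature centre — A: about -6, B: about -2, C: about -9, D: about -4. Region C is most negative.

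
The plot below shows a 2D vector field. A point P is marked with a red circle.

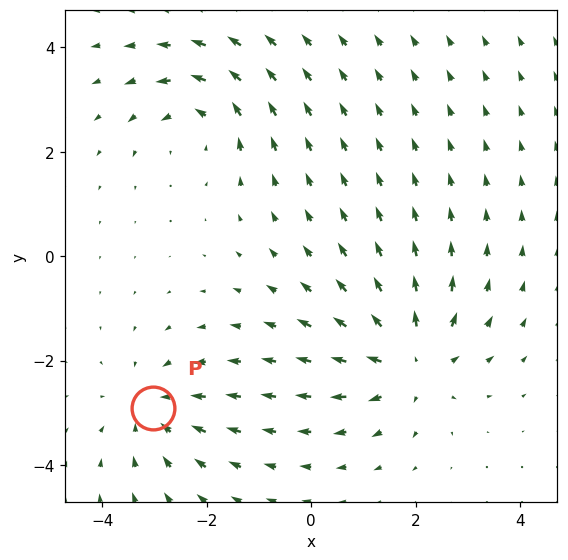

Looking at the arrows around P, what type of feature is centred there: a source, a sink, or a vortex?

At P (-3.0, -2.9) the arrows converge inward. Divergence about -3, curl ≈0 — negative divergence with near-zero curl is a sink.

sink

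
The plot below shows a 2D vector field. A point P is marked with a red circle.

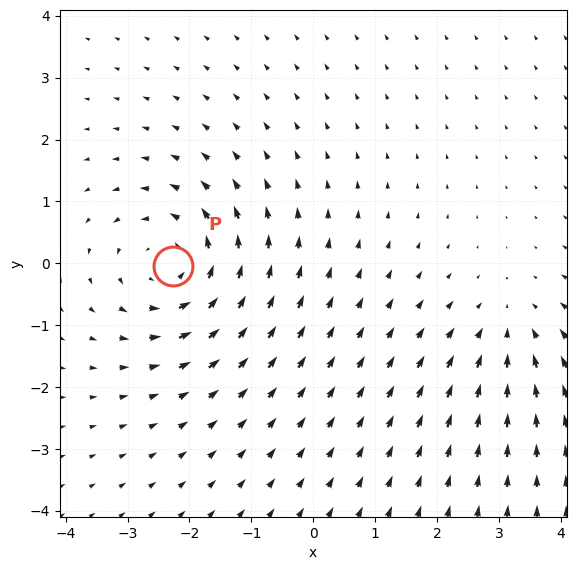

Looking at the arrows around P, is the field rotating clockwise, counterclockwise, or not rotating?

counterclockwise

Near P at (-2.3, -0.0) the arrows circulate counterclockwise. The curl (z-component) there is about +4; positive curl means counterclockwise rotation.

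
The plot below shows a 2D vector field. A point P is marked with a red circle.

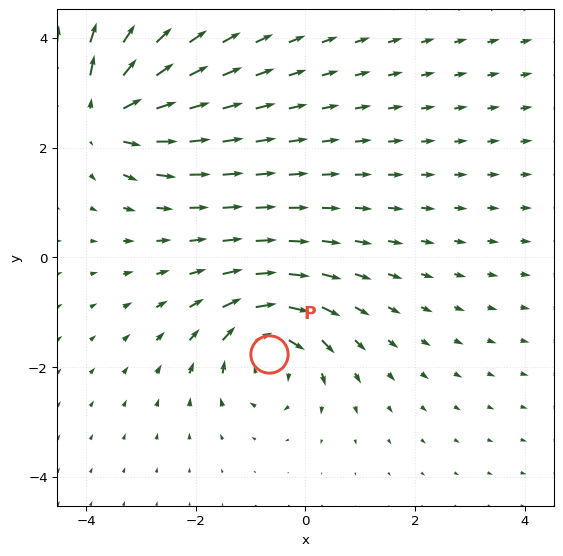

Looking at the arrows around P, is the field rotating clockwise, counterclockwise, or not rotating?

clockwise

Near P at (-0.7, -1.8) the arrows circulate clockwise. The curl (z-component) there is about -6; negative curl means clockwise rotation.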